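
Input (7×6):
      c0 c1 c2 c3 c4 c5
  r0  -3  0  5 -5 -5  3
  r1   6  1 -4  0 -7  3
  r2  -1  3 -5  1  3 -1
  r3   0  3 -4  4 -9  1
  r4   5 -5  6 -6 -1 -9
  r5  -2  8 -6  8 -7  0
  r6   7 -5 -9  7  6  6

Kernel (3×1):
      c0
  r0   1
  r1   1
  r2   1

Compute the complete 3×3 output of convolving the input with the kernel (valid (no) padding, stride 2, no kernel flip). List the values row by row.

2 -4 -9
4 -3 -7
10 -9 -2

Output[0,0]: The receptive field on the input at this output position is [-3 / 6 / -1]. Elementwise product with the kernel and sum: -3·1 + 6·1 + -1·1.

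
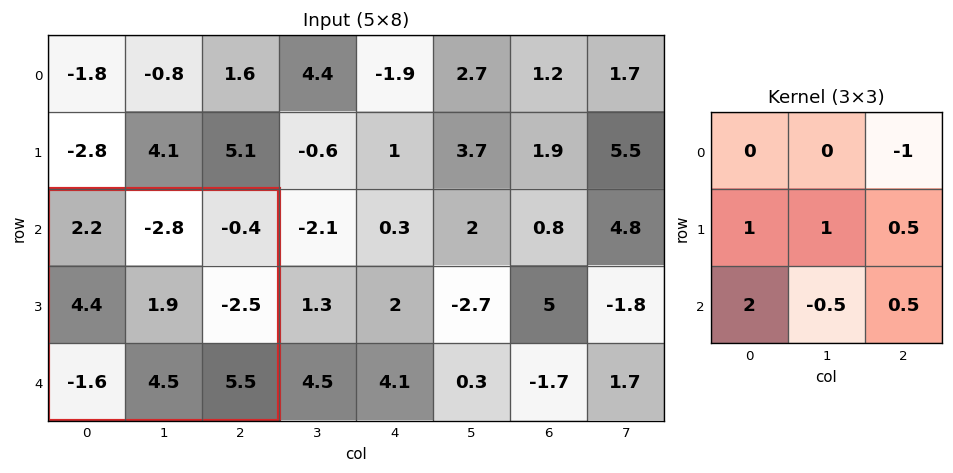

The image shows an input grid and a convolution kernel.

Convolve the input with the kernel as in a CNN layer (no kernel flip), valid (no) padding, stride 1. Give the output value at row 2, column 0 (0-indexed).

The receptive field on the input at this output position is [2.2 -2.8 -0.4 / 4.4 1.9 -2.5 / -1.6 4.5 5.5]. Elementwise product with the kernel and sum: -0.4·-1 + 4.4·1 + 1.9·1 + -2.5·0.5 + -1.6·2 + 4.5·-0.5 + 5.5·0.5.

2.75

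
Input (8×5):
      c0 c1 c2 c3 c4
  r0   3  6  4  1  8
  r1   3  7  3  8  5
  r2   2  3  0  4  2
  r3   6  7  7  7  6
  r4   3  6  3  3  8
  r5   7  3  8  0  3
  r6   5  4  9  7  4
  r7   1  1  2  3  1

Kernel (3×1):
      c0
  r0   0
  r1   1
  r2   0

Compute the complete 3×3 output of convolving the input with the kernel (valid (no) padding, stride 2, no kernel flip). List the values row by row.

Output[0,0]: The receptive field on the input at this output position is [3 / 3 / 2]. Elementwise product with the kernel and sum: 3·1.
Output[0,1]: The receptive field on the input at this output position is [4 / 3 / 0]. Elementwise product with the kernel and sum: 3·1.

3 3 5
6 7 6
7 8 3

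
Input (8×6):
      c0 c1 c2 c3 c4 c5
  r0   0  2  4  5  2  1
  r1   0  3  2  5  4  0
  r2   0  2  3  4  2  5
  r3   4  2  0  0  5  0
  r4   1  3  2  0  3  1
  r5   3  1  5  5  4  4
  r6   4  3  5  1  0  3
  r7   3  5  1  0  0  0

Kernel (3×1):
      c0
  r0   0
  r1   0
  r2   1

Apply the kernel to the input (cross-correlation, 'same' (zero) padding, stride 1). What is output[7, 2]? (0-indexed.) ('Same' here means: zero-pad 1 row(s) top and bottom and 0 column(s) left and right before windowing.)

0

The receptive field on the zero-padded input at this output position is [5 / 1 / 0]. Elementwise product with the kernel and sum: 0·1.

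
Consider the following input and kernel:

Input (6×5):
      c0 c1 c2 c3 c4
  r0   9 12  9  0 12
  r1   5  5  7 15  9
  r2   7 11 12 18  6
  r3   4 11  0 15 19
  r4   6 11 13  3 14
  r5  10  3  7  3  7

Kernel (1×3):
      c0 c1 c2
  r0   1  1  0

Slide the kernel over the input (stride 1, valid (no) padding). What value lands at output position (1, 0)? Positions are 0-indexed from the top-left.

10

The receptive field on the input at this output position is [5 5 7]. Elementwise product with the kernel and sum: 5·1 + 5·1.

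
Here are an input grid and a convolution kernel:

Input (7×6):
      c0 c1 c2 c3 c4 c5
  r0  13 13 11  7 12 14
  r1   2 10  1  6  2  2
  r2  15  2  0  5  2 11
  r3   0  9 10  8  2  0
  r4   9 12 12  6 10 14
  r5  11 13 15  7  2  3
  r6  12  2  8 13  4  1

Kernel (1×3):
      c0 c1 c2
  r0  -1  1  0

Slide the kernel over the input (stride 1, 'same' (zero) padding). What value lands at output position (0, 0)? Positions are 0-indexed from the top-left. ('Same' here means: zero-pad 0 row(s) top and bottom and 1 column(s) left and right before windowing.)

13

The receptive field on the zero-padded input at this output position is [0 13 13]. Elementwise product with the kernel and sum: 0·-1 + 13·1.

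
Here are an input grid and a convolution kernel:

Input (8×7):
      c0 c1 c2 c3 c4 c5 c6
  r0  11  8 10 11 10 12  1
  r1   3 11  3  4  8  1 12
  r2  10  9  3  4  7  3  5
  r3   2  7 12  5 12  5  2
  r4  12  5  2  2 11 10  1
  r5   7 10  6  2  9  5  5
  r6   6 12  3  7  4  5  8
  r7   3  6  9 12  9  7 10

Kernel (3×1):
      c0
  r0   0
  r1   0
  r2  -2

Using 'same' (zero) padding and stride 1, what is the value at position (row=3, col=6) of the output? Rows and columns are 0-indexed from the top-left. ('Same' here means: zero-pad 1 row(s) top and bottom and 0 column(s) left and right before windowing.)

-2

The receptive field on the zero-padded input at this output position is [5 / 2 / 1]. Elementwise product with the kernel and sum: 1·-2.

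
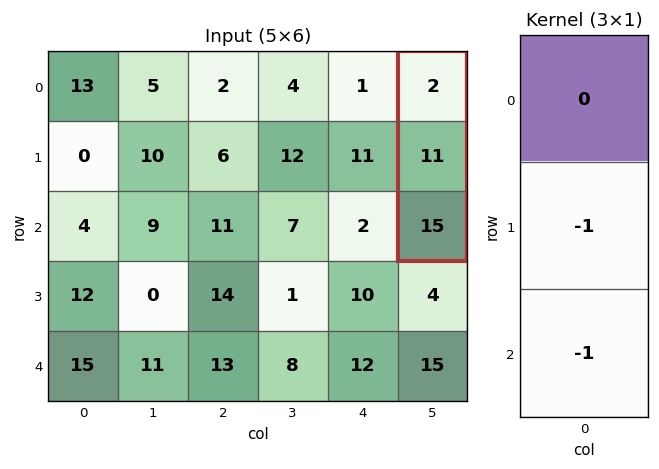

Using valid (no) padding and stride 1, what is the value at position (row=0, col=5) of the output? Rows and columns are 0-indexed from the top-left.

The receptive field on the input at this output position is [2 / 11 / 15]. Elementwise product with the kernel and sum: 11·-1 + 15·-1.

-26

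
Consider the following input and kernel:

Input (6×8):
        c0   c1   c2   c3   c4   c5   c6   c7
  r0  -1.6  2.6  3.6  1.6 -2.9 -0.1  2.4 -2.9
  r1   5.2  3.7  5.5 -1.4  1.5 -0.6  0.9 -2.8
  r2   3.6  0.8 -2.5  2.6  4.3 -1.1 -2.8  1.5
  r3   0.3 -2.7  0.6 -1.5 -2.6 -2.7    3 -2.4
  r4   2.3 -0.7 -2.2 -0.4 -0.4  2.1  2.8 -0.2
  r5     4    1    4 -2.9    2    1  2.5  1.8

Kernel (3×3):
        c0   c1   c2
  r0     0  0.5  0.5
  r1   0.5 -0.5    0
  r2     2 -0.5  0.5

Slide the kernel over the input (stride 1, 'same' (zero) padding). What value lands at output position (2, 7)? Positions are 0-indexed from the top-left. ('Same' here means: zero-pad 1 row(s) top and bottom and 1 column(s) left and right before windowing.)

The receptive field on the zero-padded input at this output position is [0.9 -2.8 0 / -2.8 1.5 0 / 3 -2.4 0]. Elementwise product with the kernel and sum: -2.8·0.5 + 0·0.5 + -2.8·0.5 + 1.5·-0.5 + 3·2 + -2.4·-0.5 + 0·0.5.

3.65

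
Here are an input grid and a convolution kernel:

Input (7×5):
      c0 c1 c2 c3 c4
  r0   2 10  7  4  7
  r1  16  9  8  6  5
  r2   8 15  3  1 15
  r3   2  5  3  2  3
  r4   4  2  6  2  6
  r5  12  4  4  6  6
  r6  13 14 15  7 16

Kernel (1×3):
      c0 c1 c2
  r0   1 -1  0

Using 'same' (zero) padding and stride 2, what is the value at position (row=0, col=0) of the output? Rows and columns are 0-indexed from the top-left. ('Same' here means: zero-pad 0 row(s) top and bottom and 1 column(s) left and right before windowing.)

The receptive field on the zero-padded input at this output position is [0 2 10]. Elementwise product with the kernel and sum: 0·1 + 2·-1.

-2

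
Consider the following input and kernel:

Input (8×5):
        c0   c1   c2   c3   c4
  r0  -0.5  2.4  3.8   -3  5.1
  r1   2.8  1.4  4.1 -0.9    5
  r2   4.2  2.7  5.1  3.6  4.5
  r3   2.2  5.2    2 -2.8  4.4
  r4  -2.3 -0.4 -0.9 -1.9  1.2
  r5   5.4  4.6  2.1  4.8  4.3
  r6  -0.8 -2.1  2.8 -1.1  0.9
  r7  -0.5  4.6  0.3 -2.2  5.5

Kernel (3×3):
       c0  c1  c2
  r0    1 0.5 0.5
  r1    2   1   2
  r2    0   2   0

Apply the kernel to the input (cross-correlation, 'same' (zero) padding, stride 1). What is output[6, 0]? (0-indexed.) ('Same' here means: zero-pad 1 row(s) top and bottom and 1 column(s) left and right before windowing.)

-1

The receptive field on the zero-padded input at this output position is [0 5.4 4.6 / 0 -0.8 -2.1 / 0 -0.5 4.6]. Elementwise product with the kernel and sum: 0·1 + 5.4·0.5 + 4.6·0.5 + 0·2 + -0.8·1 + -2.1·2 + -0.5·2.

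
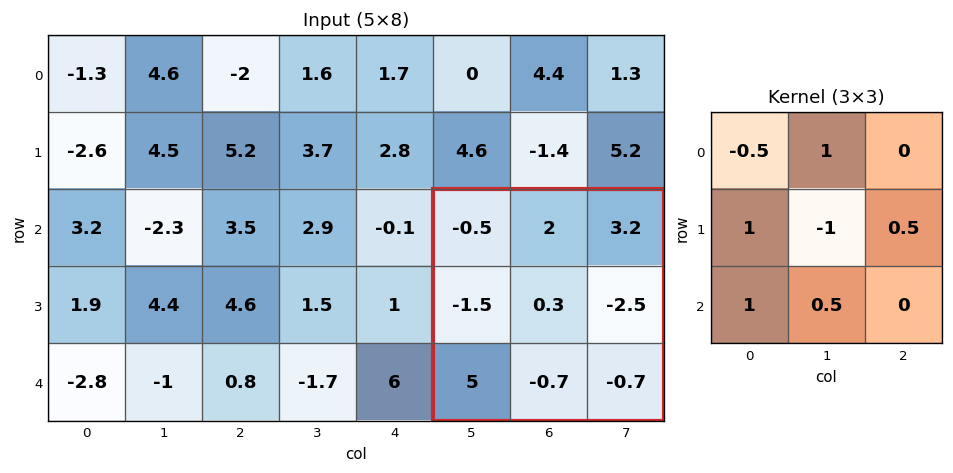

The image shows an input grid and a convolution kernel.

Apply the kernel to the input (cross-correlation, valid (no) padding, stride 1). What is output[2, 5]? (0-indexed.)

3.85

The receptive field on the input at this output position is [-0.5 2 3.2 / -1.5 0.3 -2.5 / 5 -0.7 -0.7]. Elementwise product with the kernel and sum: -0.5·-0.5 + 2·1 + -1.5·1 + 0.3·-1 + -2.5·0.5 + 5·1 + -0.7·0.5.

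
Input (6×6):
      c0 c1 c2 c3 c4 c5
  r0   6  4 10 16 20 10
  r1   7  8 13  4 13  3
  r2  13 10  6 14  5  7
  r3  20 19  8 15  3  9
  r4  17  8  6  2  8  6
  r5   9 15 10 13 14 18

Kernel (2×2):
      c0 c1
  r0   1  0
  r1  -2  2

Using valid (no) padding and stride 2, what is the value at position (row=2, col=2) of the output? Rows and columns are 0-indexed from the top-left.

The receptive field on the input at this output position is [8 6 / 14 18]. Elementwise product with the kernel and sum: 8·1 + 14·-2 + 18·2.

16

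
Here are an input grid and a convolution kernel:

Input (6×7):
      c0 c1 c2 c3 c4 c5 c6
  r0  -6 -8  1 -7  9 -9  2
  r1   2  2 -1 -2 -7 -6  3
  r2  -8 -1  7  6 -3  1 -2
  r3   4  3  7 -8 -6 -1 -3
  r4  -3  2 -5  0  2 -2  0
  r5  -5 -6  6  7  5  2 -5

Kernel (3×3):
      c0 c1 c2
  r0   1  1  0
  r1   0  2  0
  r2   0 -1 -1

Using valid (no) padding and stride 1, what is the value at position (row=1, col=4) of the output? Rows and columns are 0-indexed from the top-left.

-7

The receptive field on the input at this output position is [-7 -6 3 / -3 1 -2 / -6 -1 -3]. Elementwise product with the kernel and sum: -7·1 + -6·1 + 1·2 + -1·-1 + -3·-1.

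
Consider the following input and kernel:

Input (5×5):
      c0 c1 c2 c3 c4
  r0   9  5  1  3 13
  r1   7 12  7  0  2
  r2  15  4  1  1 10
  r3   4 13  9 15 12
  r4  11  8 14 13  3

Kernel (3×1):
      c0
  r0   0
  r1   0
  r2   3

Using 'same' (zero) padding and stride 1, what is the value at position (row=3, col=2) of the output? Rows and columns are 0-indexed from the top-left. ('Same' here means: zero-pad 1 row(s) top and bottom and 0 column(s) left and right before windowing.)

The receptive field on the zero-padded input at this output position is [1 / 9 / 14]. Elementwise product with the kernel and sum: 14·3.

42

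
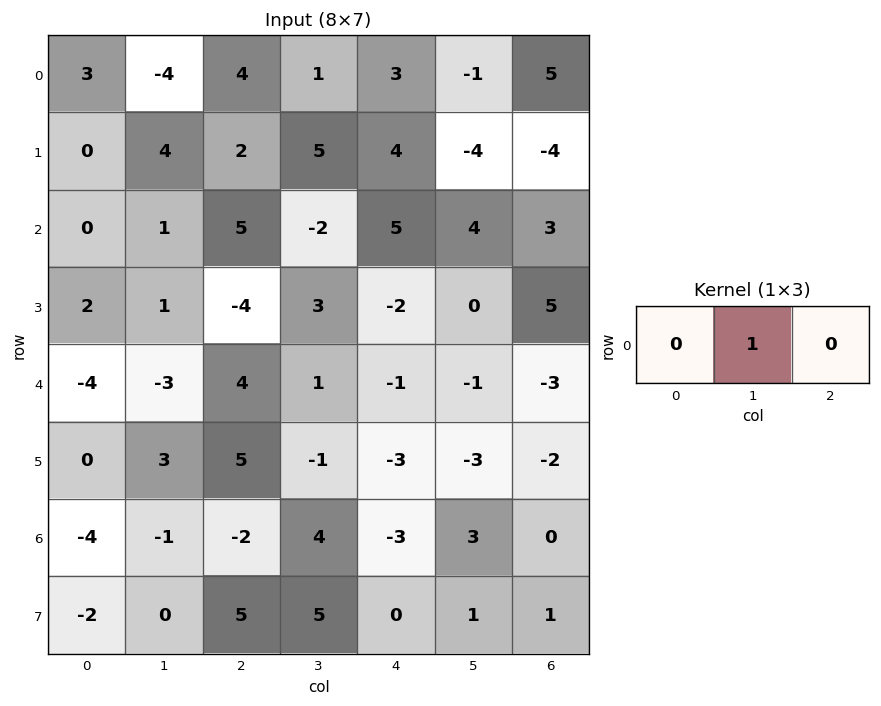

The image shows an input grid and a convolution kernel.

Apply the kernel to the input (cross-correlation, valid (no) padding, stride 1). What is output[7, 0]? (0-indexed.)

0

The receptive field on the input at this output position is [-2 0 5]. Elementwise product with the kernel and sum: 0·1.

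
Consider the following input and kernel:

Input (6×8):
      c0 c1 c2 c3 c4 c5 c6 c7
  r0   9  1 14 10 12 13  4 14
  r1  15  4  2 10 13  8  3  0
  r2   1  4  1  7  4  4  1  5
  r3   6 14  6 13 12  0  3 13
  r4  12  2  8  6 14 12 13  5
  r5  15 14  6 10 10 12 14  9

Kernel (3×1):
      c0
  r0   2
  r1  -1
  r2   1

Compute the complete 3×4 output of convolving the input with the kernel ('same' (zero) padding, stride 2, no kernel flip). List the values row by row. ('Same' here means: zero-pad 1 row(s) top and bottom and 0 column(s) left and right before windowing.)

Output[0,0]: The receptive field on the zero-padded input at this output position is [0 / 9 / 15]. Elementwise product with the kernel and sum: 0·2 + 9·-1 + 15·1.
Output[0,1]: The receptive field on the zero-padded input at this output position is [0 / 14 / 2]. Elementwise product with the kernel and sum: 0·2 + 14·-1 + 2·1.

6 -12 1 -1
35 9 34 8
15 10 20 7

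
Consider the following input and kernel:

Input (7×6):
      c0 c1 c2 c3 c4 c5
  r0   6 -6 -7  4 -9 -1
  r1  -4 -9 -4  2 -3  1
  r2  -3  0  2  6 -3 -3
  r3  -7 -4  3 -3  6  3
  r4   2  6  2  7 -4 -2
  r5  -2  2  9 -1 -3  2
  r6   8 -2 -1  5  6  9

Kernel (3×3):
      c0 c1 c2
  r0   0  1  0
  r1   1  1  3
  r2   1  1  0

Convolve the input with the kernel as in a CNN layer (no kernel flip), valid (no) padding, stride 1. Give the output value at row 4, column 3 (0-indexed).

9

The receptive field on the input at this output position is [7 -4 -2 / -1 -3 2 / 5 6 9]. Elementwise product with the kernel and sum: -4·1 + -1·1 + -3·1 + 2·3 + 5·1 + 6·1.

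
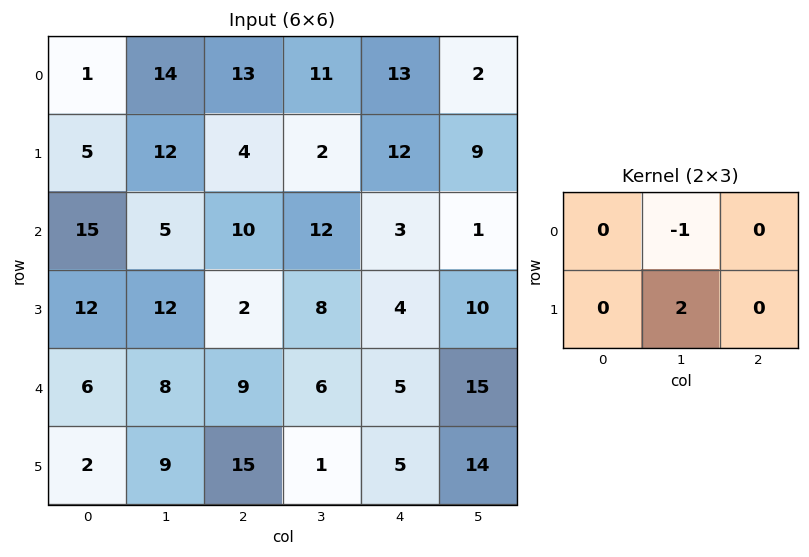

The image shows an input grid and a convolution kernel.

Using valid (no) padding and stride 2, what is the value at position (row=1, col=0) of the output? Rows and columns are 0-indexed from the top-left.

The receptive field on the input at this output position is [15 5 10 / 12 12 2]. Elementwise product with the kernel and sum: 5·-1 + 12·2.

19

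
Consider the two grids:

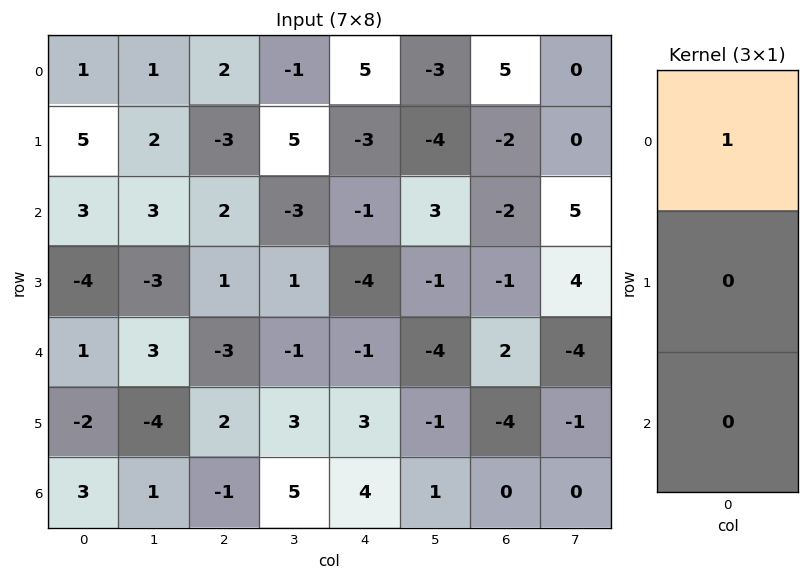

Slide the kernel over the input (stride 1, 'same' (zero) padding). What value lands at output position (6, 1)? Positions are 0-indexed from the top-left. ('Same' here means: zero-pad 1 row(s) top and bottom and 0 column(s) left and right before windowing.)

-4

The receptive field on the zero-padded input at this output position is [-4 / 1 / 0]. Elementwise product with the kernel and sum: -4·1.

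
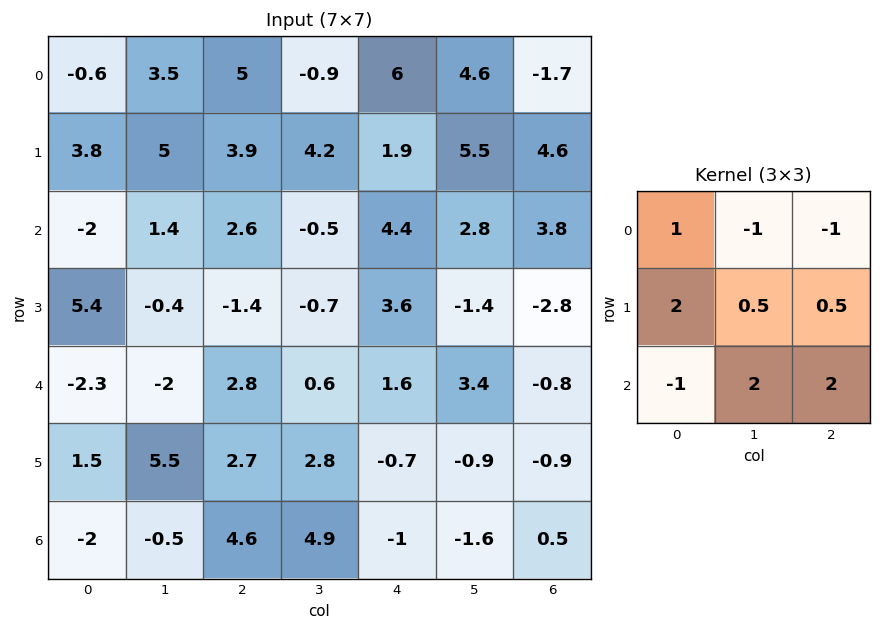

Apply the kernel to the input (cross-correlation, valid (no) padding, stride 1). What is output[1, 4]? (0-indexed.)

-8.1

The receptive field on the input at this output position is [1.9 5.5 4.6 / 4.4 2.8 3.8 / 3.6 -1.4 -2.8]. Elementwise product with the kernel and sum: 1.9·1 + 5.5·-1 + 4.6·-1 + 4.4·2 + 2.8·0.5 + 3.8·0.5 + 3.6·-1 + -1.4·2 + -2.8·2.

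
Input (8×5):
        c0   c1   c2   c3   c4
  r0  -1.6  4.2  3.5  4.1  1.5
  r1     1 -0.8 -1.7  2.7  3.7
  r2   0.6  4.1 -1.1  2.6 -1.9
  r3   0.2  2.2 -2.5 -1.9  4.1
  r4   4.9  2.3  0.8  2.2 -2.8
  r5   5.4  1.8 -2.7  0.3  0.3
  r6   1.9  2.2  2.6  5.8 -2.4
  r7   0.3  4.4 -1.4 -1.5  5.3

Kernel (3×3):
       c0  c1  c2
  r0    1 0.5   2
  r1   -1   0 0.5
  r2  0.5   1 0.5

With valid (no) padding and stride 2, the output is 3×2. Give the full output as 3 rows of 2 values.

Output[0,0]: The receptive field on the input at this output position is [-1.6 4.2 3.5 / 1 -0.8 -1.7 / 0.6 4.1 -1.1]. Elementwise product with the kernel and sum: -1.6·1 + 4.2·0.5 + 3.5·2 + 1·-1 + -1.7·0.5 + 0.6·0.5 + 4.1·1 + -1.1·0.5.

9.5 13.2
4.15 2.15
5.35 5.05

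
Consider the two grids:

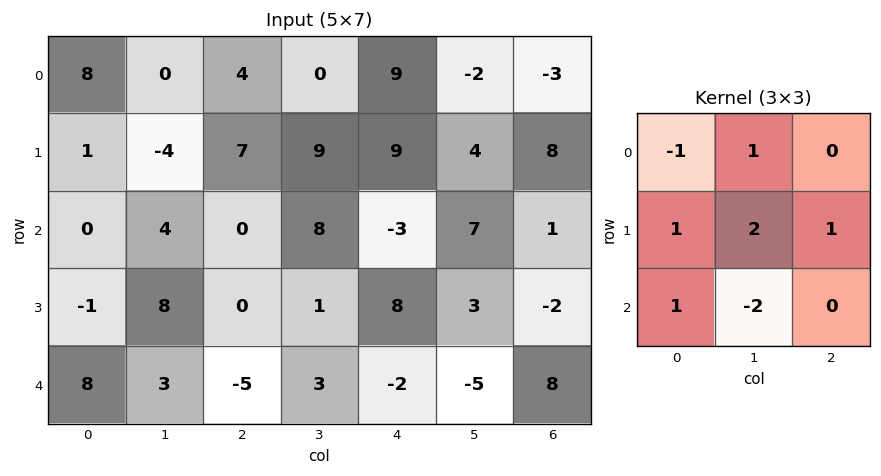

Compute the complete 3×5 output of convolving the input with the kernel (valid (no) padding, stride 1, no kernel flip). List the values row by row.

Output[0,0]: The receptive field on the input at this output position is [8 0 4 / 1 -4 7 / 0 4 0]. Elementwise product with the kernel and sum: 8·-1 + 0·1 + 1·1 + -4·2 + 7·1 + 0·1 + 4·-2.
Output[0,1]: The receptive field on the input at this output position is [0 4 0 / -4 7 9 / 4 0 8]. Elementwise product with the kernel and sum: 0·-1 + 4·1 + -4·1 + 7·2 + 9·1 + 4·1 + 0·-2.

-16 27 14 54 -3
-14 31 13 -6 9
21 18 7 16 30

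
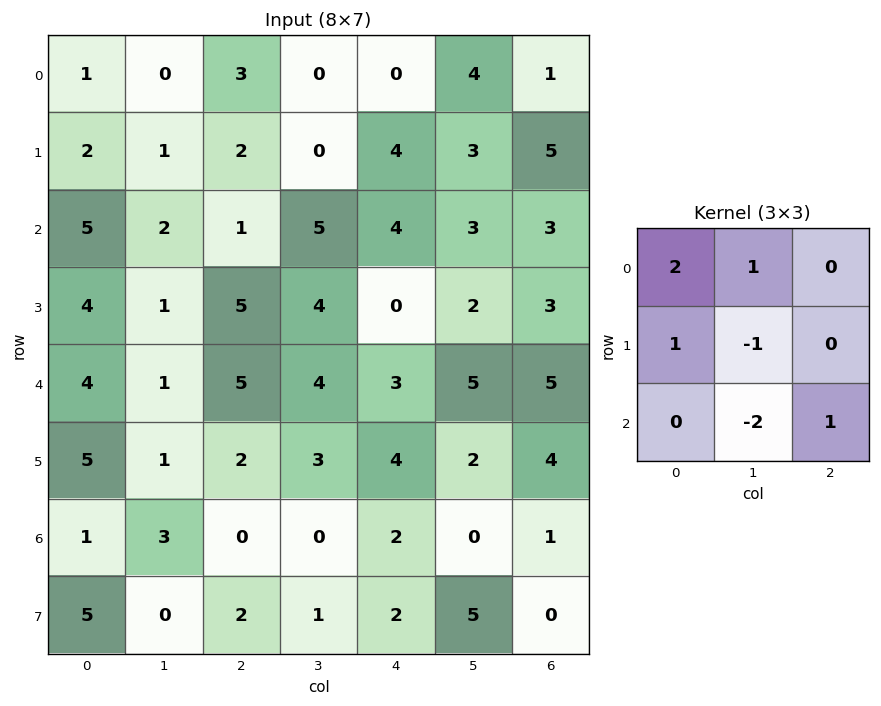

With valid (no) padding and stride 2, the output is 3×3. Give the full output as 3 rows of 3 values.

Output[0,0]: The receptive field on the input at this output position is [1 0 3 / 2 1 2 / 5 2 1]. Elementwise product with the kernel and sum: 1·2 + 0·1 + 2·1 + 1·-1 + 2·-2 + 1·1.
Output[0,1]: The receptive field on the input at this output position is [3 0 0 / 2 0 4 / 1 5 4]. Elementwise product with the kernel and sum: 3·2 + 0·1 + 2·1 + 0·-1 + 5·-2 + 4·1.

0 2 2
18 3 4
7 15 14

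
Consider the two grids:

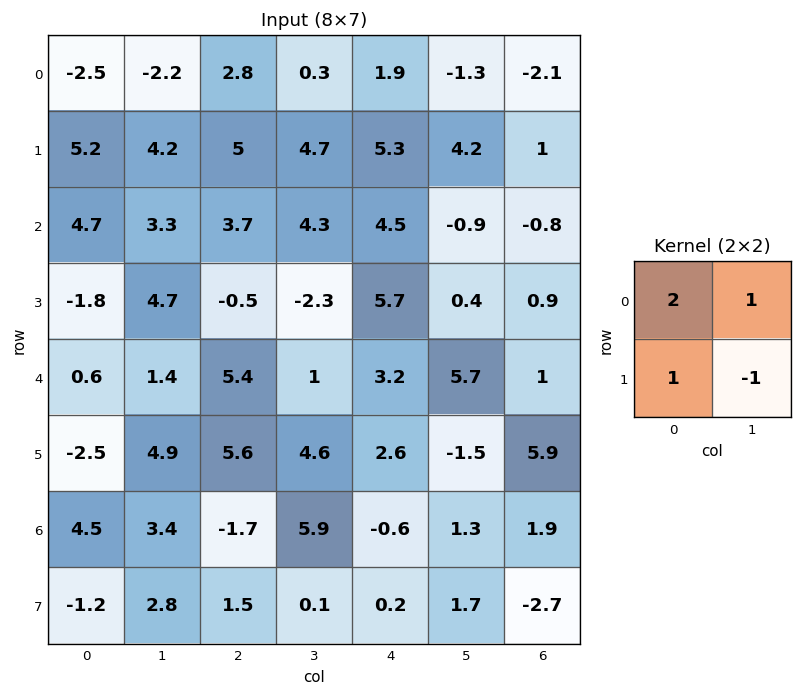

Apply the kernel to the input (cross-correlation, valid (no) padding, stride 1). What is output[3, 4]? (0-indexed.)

The receptive field on the input at this output position is [5.7 0.4 / 3.2 5.7]. Elementwise product with the kernel and sum: 5.7·2 + 0.4·1 + 3.2·1 + 5.7·-1.

9.3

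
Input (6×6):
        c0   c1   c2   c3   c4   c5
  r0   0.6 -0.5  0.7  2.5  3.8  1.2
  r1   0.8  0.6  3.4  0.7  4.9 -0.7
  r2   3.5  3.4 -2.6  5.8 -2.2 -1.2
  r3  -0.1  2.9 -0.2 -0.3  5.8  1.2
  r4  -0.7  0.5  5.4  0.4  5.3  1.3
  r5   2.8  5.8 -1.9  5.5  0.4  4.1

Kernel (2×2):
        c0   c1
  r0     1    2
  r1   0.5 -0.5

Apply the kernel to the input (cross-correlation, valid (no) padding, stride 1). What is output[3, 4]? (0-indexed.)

The receptive field on the input at this output position is [5.8 1.2 / 5.3 1.3]. Elementwise product with the kernel and sum: 5.8·1 + 1.2·2 + 5.3·0.5 + 1.3·-0.5.

10.2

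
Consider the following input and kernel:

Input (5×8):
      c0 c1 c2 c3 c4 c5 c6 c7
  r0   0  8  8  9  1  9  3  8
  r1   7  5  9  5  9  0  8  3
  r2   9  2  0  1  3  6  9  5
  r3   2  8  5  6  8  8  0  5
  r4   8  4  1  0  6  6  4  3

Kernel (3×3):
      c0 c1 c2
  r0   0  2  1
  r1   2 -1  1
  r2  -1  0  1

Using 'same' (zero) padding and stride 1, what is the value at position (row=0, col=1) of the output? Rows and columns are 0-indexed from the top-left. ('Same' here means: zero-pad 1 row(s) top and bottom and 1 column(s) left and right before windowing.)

The receptive field on the zero-padded input at this output position is [0 0 0 / 0 8 8 / 7 5 9]. Elementwise product with the kernel and sum: 0·2 + 0·1 + 0·2 + 8·-1 + 8·1 + 7·-1 + 9·1.

2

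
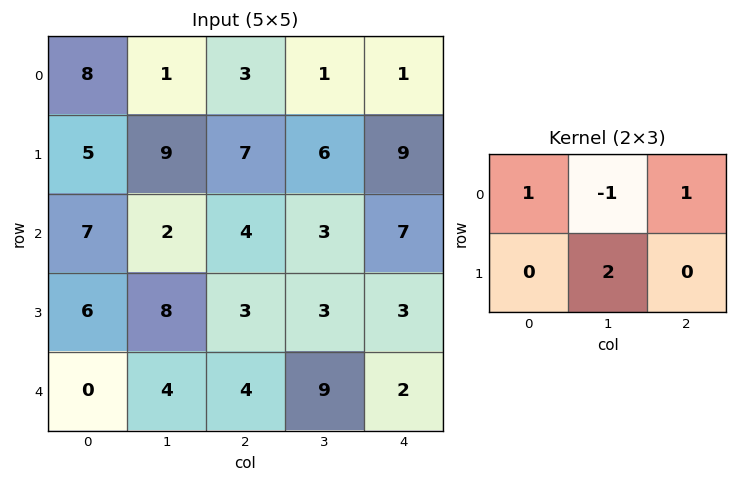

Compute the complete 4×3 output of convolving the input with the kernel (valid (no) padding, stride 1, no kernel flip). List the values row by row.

28 13 15
7 16 16
25 7 14
9 16 21

Output[0,0]: The receptive field on the input at this output position is [8 1 3 / 5 9 7]. Elementwise product with the kernel and sum: 8·1 + 1·-1 + 3·1 + 9·2.
Output[0,1]: The receptive field on the input at this output position is [1 3 1 / 9 7 6]. Elementwise product with the kernel and sum: 1·1 + 3·-1 + 1·1 + 7·2.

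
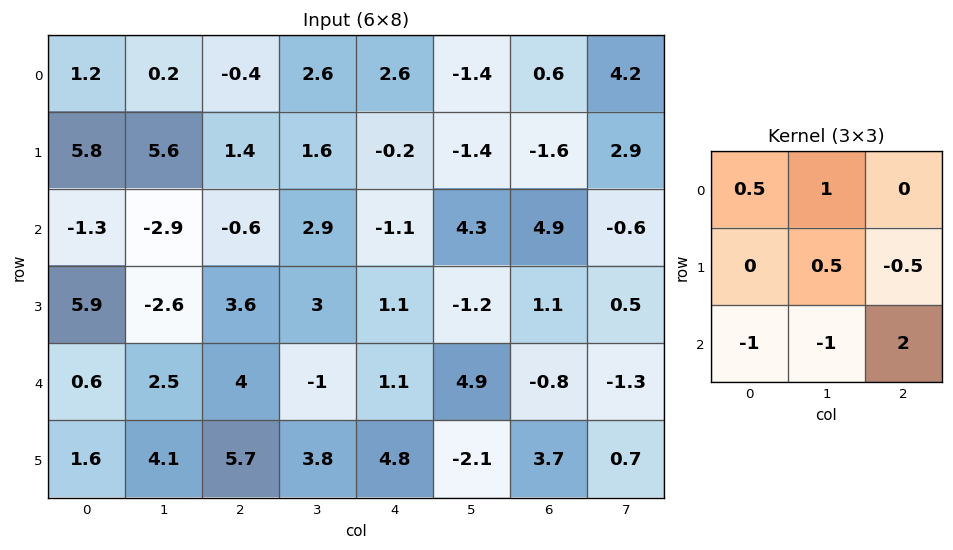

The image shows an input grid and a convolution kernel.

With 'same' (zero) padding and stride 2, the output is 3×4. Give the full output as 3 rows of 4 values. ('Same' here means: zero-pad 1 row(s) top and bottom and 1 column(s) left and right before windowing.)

Output[0,0]: The receptive field on the zero-padded input at this output position is [0 0 0 / 0 1.2 0.2 / 0 5.8 5.6]. Elementwise product with the kernel and sum: 0·0.5 + 0·1 + 1.2·0.5 + 0.2·-0.5 + 0·-1 + 5.8·-1 + 5.6·2.
Output[0,1]: The receptive field on the zero-padded input at this output position is [0 0 0 / 0.2 -0.4 2.6 / 5.6 1.4 1.6]. Elementwise product with the kernel and sum: 0·0.5 + 0·1 + -0.4·0.5 + 2.6·-0.5 + 5.6·-1 + 1.4·-1 + 1.6·2.

5.9 -5.3 -2.2 7
-4.5 7.45 -8.6 1.55
11.55 2.6 -12.1 0.55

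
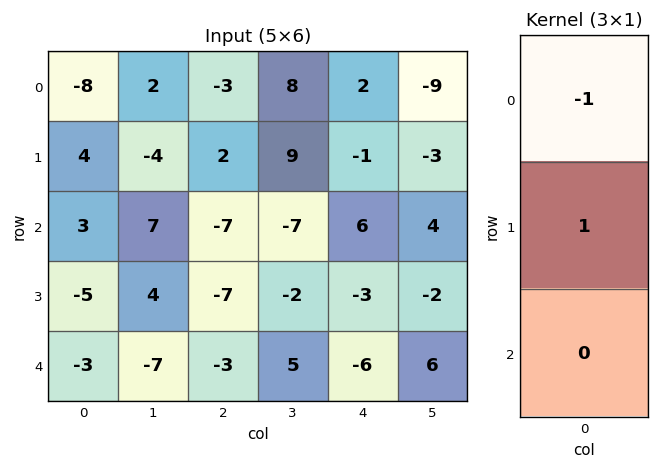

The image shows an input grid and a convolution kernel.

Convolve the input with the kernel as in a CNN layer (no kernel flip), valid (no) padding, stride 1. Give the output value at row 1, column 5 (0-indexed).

The receptive field on the input at this output position is [-3 / 4 / -2]. Elementwise product with the kernel and sum: -3·-1 + 4·1.

7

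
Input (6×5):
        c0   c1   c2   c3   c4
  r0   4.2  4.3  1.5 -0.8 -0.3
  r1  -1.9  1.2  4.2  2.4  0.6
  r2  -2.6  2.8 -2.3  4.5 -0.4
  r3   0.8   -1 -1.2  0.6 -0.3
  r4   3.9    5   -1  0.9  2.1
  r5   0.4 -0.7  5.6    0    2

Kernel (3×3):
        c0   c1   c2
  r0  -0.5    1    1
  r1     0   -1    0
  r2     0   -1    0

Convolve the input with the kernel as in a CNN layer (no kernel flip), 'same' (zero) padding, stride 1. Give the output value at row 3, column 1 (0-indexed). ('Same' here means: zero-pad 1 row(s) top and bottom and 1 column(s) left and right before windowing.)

-2.2

The receptive field on the zero-padded input at this output position is [-2.6 2.8 -2.3 / 0.8 -1 -1.2 / 3.9 5 -1]. Elementwise product with the kernel and sum: -2.6·-0.5 + 2.8·1 + -2.3·1 + -1·-1 + 5·-1.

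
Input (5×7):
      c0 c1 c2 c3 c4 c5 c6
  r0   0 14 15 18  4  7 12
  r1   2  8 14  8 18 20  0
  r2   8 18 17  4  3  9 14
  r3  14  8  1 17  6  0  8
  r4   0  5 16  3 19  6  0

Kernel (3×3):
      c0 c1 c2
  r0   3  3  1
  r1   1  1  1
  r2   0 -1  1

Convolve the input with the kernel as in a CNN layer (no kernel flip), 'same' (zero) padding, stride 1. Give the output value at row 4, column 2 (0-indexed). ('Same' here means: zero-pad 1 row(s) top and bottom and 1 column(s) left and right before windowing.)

The receptive field on the zero-padded input at this output position is [8 1 17 / 5 16 3 / 0 0 0]. Elementwise product with the kernel and sum: 8·3 + 1·3 + 17·1 + 5·1 + 16·1 + 3·1 + 0·-1 + 0·1.

68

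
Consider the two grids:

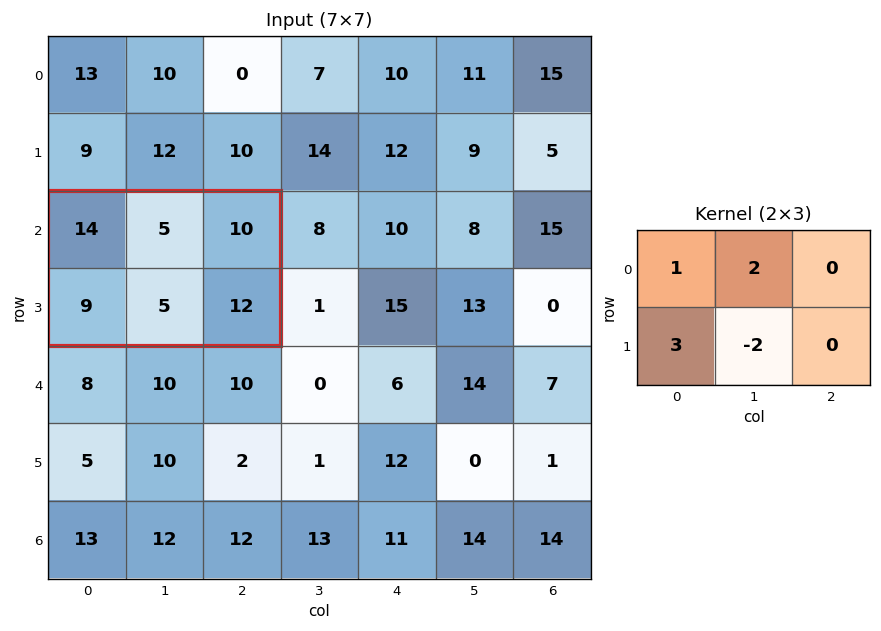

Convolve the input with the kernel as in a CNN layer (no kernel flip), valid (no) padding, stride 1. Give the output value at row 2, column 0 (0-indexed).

The receptive field on the input at this output position is [14 5 10 / 9 5 12]. Elementwise product with the kernel and sum: 14·1 + 5·2 + 9·3 + 5·-2.

41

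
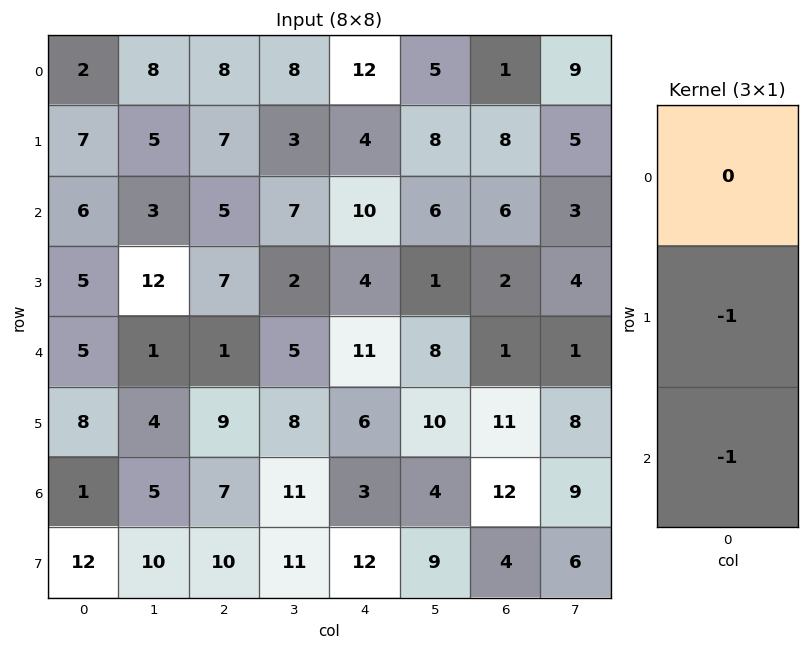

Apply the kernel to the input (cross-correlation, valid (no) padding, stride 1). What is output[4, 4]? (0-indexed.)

The receptive field on the input at this output position is [11 / 6 / 3]. Elementwise product with the kernel and sum: 6·-1 + 3·-1.

-9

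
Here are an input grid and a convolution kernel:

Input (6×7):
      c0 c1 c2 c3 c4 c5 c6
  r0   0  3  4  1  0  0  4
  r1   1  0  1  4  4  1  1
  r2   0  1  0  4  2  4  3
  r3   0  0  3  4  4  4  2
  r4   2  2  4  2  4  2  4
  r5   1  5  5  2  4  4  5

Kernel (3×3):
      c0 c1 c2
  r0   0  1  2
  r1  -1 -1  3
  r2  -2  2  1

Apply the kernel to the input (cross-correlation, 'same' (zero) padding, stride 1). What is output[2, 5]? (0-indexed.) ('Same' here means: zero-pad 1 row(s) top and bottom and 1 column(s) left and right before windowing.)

8

The receptive field on the zero-padded input at this output position is [4 1 1 / 2 4 3 / 4 4 2]. Elementwise product with the kernel and sum: 1·1 + 1·2 + 2·-1 + 4·-1 + 3·3 + 4·-2 + 4·2 + 2·1.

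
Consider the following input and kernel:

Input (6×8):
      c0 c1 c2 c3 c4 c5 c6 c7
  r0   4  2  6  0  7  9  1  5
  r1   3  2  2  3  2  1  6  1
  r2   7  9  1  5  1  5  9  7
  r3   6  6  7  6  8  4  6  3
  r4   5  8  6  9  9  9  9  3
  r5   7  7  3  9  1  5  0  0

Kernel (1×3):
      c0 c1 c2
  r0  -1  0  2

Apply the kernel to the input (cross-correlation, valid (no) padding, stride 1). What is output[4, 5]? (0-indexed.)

The receptive field on the input at this output position is [9 9 3]. Elementwise product with the kernel and sum: 9·-1 + 3·2.

-3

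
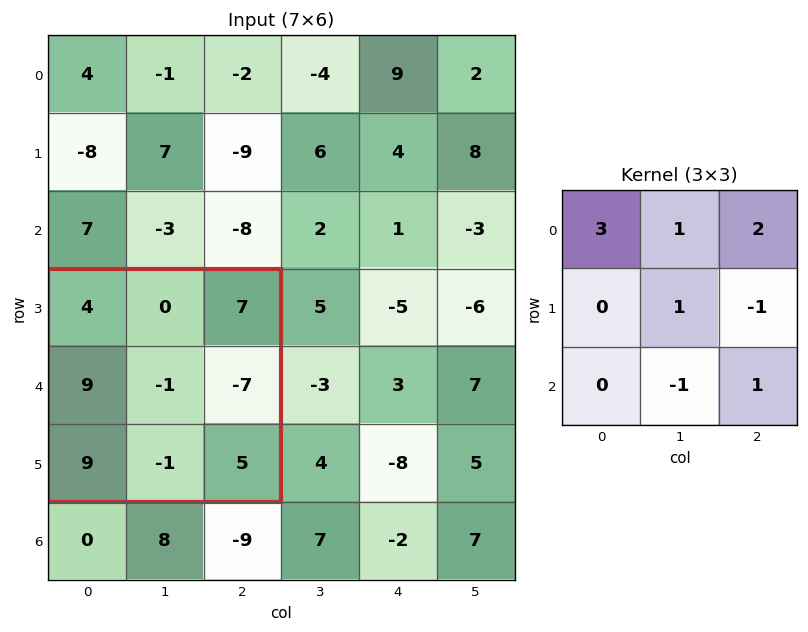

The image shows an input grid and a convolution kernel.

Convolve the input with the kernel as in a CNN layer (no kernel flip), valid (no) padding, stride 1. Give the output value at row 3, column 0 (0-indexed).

The receptive field on the input at this output position is [4 0 7 / 9 -1 -7 / 9 -1 5]. Elementwise product with the kernel and sum: 4·3 + 0·1 + 7·2 + -1·1 + -7·-1 + -1·-1 + 5·1.

38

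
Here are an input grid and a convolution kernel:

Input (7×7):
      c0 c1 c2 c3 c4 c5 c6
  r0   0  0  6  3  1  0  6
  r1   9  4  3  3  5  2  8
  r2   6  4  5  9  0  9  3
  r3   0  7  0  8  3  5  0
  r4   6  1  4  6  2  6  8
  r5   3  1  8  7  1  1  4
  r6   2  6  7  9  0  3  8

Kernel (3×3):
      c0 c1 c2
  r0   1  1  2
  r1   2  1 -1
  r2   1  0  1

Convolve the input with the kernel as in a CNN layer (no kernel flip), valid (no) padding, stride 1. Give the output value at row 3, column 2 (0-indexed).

35

The receptive field on the input at this output position is [0 8 3 / 4 6 2 / 8 7 1]. Elementwise product with the kernel and sum: 0·1 + 8·1 + 3·2 + 4·2 + 6·1 + 2·-1 + 8·1 + 1·1.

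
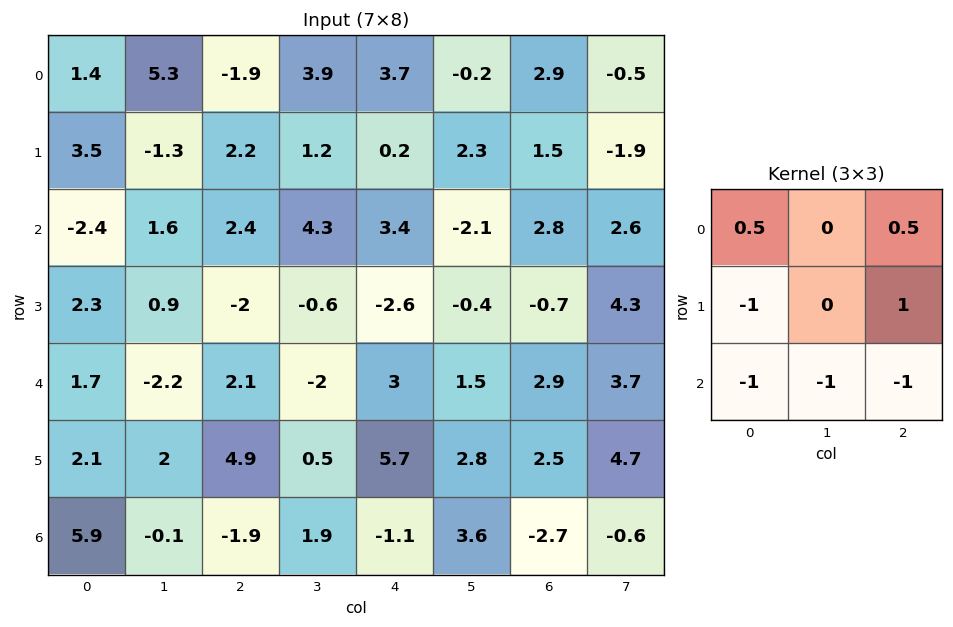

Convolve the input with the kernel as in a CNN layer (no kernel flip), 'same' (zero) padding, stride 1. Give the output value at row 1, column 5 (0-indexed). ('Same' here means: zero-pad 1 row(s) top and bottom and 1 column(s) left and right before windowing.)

0.5

The receptive field on the zero-padded input at this output position is [3.7 -0.2 2.9 / 0.2 2.3 1.5 / 3.4 -2.1 2.8]. Elementwise product with the kernel and sum: 3.7·0.5 + 2.9·0.5 + 0.2·-1 + 1.5·1 + 3.4·-1 + -2.1·-1 + 2.8·-1.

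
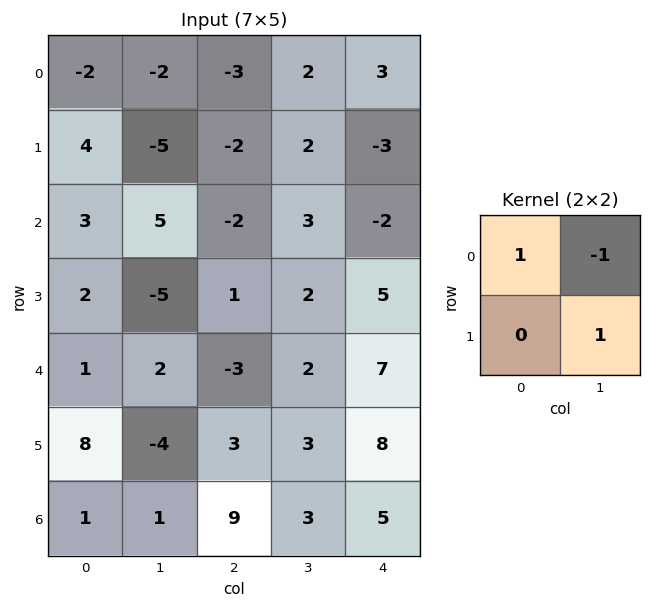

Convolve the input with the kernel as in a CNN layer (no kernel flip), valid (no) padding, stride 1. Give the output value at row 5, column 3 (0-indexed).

0

The receptive field on the input at this output position is [3 8 / 3 5]. Elementwise product with the kernel and sum: 3·1 + 8·-1 + 5·1.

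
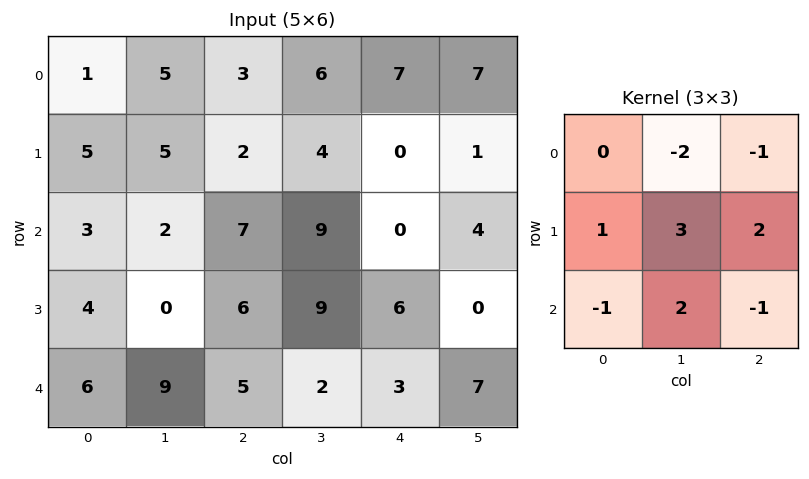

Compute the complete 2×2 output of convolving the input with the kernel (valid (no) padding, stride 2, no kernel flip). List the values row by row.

5 6
12 23

Output[0,0]: The receptive field on the input at this output position is [1 5 3 / 5 5 2 / 3 2 7]. Elementwise product with the kernel and sum: 5·-2 + 3·-1 + 5·1 + 5·3 + 2·2 + 3·-1 + 2·2 + 7·-1.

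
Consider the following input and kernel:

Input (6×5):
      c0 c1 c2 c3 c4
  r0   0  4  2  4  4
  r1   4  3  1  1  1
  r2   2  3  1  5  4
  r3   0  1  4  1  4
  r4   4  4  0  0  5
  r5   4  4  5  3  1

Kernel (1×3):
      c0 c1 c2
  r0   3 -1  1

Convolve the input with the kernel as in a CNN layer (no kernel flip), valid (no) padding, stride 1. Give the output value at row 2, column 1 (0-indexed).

13

The receptive field on the input at this output position is [3 1 5]. Elementwise product with the kernel and sum: 3·3 + 1·-1 + 5·1.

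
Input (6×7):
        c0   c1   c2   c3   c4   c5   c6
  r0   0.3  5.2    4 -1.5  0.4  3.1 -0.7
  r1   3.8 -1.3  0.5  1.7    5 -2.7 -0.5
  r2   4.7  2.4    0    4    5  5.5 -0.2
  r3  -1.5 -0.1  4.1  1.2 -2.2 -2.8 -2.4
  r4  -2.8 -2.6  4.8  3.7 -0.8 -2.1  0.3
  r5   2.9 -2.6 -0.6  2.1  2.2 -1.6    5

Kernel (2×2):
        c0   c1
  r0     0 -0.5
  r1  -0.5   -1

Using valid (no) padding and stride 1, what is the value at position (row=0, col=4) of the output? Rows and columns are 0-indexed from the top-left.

-1.35

The receptive field on the input at this output position is [0.4 3.1 / 5 -2.7]. Elementwise product with the kernel and sum: 3.1·-0.5 + 5·-0.5 + -2.7·-1.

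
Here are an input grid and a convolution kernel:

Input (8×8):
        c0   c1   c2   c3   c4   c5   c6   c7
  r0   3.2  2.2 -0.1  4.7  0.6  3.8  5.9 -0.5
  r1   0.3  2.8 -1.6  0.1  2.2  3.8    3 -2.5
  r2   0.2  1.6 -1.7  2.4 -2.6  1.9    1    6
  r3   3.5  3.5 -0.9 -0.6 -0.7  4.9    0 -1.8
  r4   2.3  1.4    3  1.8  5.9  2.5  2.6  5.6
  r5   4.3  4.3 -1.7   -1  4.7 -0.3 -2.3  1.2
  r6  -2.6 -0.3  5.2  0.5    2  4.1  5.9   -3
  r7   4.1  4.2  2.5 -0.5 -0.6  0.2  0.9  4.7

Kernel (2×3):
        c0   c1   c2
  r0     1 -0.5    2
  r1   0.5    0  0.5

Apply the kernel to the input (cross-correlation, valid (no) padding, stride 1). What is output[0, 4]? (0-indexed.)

The receptive field on the input at this output position is [0.6 3.8 5.9 / 2.2 3.8 3]. Elementwise product with the kernel and sum: 0.6·1 + 3.8·-0.5 + 5.9·2 + 2.2·0.5 + 3·0.5.

13.1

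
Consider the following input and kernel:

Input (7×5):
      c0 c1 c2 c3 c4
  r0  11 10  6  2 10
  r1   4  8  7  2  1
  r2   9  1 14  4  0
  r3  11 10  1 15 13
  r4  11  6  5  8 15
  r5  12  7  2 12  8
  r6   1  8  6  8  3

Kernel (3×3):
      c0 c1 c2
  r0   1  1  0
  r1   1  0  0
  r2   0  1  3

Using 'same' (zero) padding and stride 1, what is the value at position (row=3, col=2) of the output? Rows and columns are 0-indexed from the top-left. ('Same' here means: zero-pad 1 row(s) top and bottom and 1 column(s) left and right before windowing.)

The receptive field on the zero-padded input at this output position is [1 14 4 / 10 1 15 / 6 5 8]. Elementwise product with the kernel and sum: 1·1 + 14·1 + 10·1 + 5·1 + 8·3.

54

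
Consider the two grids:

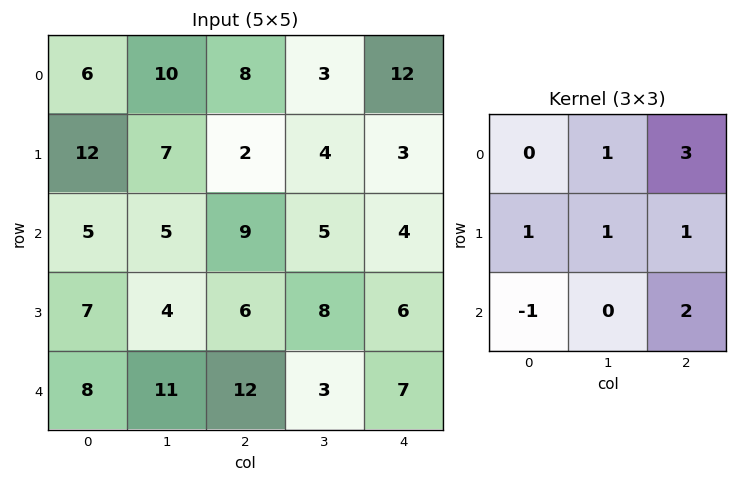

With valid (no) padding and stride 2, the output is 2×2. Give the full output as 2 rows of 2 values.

Output[0,0]: The receptive field on the input at this output position is [6 10 8 / 12 7 2 / 5 5 9]. Elementwise product with the kernel and sum: 10·1 + 8·3 + 12·1 + 7·1 + 2·1 + 5·-1 + 9·2.
Output[0,1]: The receptive field on the input at this output position is [8 3 12 / 2 4 3 / 9 5 4]. Elementwise product with the kernel and sum: 3·1 + 12·3 + 2·1 + 4·1 + 3·1 + 9·-1 + 4·2.

68 47
65 39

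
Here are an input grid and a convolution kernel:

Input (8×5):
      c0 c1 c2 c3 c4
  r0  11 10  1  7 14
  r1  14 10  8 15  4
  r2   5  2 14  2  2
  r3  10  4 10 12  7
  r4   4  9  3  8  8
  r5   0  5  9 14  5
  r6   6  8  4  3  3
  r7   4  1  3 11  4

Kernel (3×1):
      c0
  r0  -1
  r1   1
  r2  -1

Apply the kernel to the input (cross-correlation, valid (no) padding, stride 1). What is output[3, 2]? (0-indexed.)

-16

The receptive field on the input at this output position is [10 / 3 / 9]. Elementwise product with the kernel and sum: 10·-1 + 3·1 + 9·-1.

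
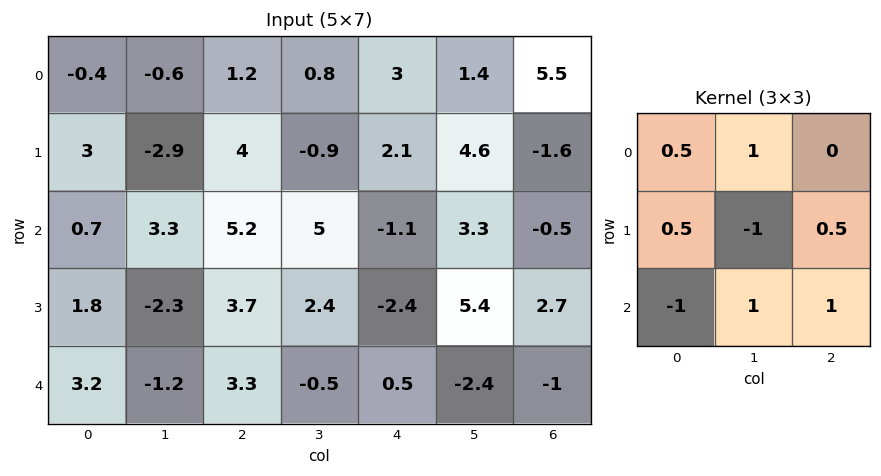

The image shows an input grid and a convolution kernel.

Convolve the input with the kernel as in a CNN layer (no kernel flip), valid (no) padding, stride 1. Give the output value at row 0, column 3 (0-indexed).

The receptive field on the input at this output position is [0.8 3 1.4 / -0.9 2.1 4.6 / 5 -1.1 3.3]. Elementwise product with the kernel and sum: 0.8·0.5 + 3·1 + -0.9·0.5 + 2.1·-1 + 4.6·0.5 + 5·-1 + -1.1·1 + 3.3·1.

0.35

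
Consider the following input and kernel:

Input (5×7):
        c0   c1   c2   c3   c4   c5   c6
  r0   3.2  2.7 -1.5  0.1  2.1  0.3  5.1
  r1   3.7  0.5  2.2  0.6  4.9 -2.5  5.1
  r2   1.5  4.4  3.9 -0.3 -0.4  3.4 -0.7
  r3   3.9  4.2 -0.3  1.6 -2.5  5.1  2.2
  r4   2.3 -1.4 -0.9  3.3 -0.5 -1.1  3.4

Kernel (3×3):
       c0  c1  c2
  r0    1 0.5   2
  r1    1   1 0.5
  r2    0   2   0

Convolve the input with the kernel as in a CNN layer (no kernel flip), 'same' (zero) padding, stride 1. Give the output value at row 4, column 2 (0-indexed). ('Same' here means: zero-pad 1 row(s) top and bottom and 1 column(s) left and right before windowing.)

The receptive field on the zero-padded input at this output position is [4.2 -0.3 1.6 / -1.4 -0.9 3.3 / 0 0 0]. Elementwise product with the kernel and sum: 4.2·1 + -0.3·0.5 + 1.6·2 + -1.4·1 + -0.9·1 + 3.3·0.5 + 0·2.

6.6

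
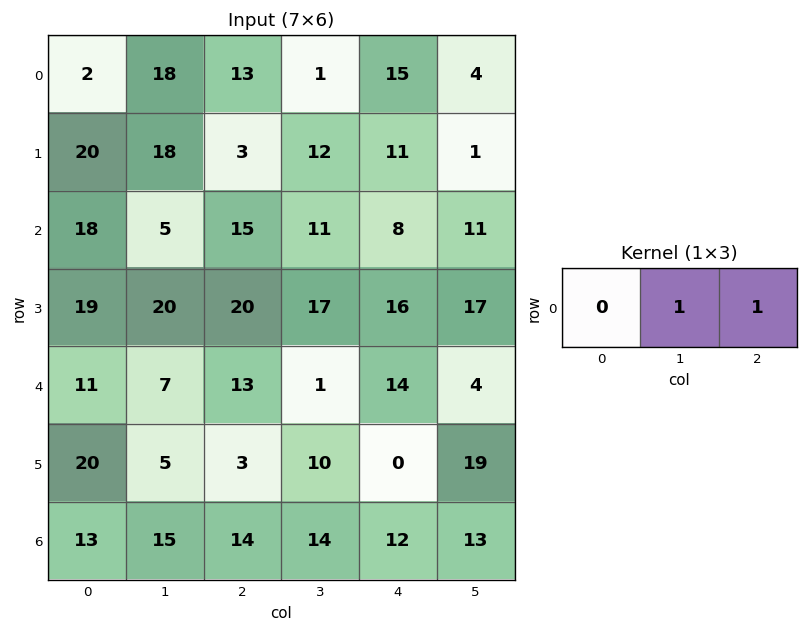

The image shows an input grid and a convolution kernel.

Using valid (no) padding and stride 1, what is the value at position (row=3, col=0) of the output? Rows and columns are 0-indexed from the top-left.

The receptive field on the input at this output position is [19 20 20]. Elementwise product with the kernel and sum: 20·1 + 20·1.

40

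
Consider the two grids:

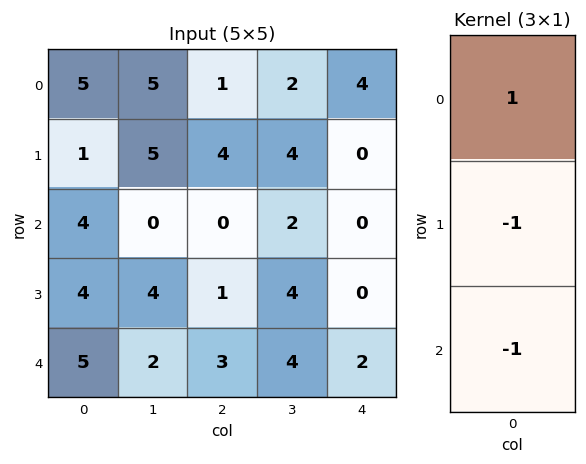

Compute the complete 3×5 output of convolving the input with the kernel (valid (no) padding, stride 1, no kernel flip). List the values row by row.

Output[0,0]: The receptive field on the input at this output position is [5 / 1 / 4]. Elementwise product with the kernel and sum: 5·1 + 1·-1 + 4·-1.

0 0 -3 -4 4
-7 1 3 -2 0
-5 -6 -4 -6 -2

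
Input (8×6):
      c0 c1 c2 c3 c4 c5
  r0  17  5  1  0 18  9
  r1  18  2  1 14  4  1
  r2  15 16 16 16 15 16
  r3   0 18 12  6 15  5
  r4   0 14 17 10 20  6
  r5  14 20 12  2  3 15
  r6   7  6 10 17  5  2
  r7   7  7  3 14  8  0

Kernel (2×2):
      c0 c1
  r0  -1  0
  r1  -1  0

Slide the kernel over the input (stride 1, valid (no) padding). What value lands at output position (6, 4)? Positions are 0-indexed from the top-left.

-13

The receptive field on the input at this output position is [5 2 / 8 0]. Elementwise product with the kernel and sum: 5·-1 + 8·-1.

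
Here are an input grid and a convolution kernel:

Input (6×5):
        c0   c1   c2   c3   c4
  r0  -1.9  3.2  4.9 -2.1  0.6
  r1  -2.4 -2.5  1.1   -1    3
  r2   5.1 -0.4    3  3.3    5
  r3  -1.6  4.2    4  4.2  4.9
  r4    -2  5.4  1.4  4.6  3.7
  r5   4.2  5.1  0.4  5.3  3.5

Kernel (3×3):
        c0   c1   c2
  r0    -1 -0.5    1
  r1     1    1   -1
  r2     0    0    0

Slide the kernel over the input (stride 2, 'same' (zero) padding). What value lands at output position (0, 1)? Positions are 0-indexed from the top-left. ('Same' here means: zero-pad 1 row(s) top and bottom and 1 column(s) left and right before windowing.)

The receptive field on the zero-padded input at this output position is [0 0 0 / 3.2 4.9 -2.1 / -2.5 1.1 -1]. Elementwise product with the kernel and sum: 0·-1 + 0·-0.5 + 0·1 + 3.2·1 + 4.9·1 + -2.1·-1.

10.2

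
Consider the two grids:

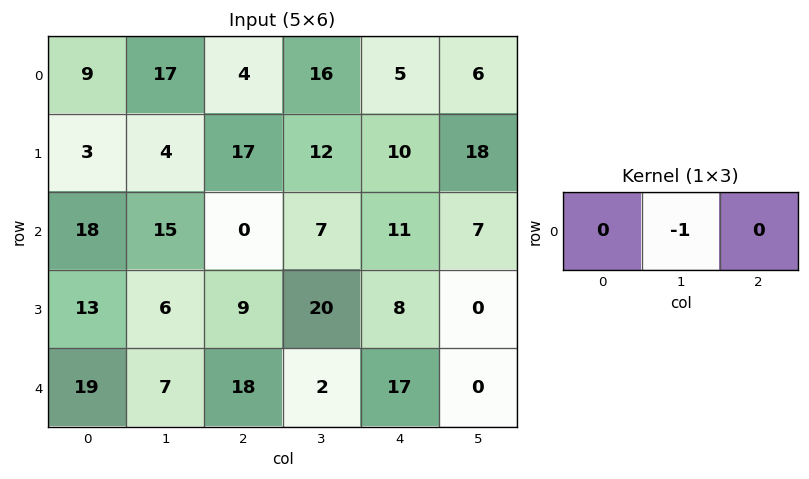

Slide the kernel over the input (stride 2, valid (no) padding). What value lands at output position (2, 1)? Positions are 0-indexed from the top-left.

-2

The receptive field on the input at this output position is [18 2 17]. Elementwise product with the kernel and sum: 2·-1.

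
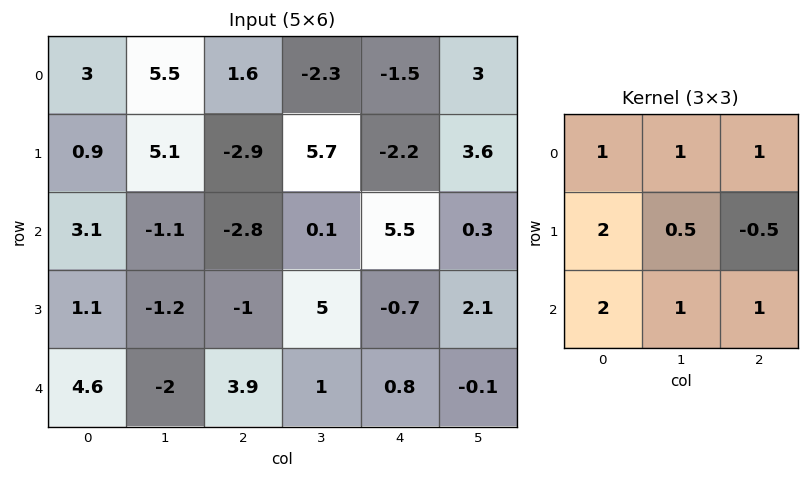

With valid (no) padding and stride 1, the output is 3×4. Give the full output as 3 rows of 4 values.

18.2 5.8 -4.05 13.7
10.15 5.85 -5.4 21.3
12.4 -8.3 13.25 17.2

Output[0,0]: The receptive field on the input at this output position is [3 5.5 1.6 / 0.9 5.1 -2.9 / 3.1 -1.1 -2.8]. Elementwise product with the kernel and sum: 3·1 + 5.5·1 + 1.6·1 + 0.9·2 + 5.1·0.5 + -2.9·-0.5 + 3.1·2 + -1.1·1 + -2.8·1.
Output[0,1]: The receptive field on the input at this output position is [5.5 1.6 -2.3 / 5.1 -2.9 5.7 / -1.1 -2.8 0.1]. Elementwise product with the kernel and sum: 5.5·1 + 1.6·1 + -2.3·1 + 5.1·2 + -2.9·0.5 + 5.7·-0.5 + -1.1·2 + -2.8·1 + 0.1·1.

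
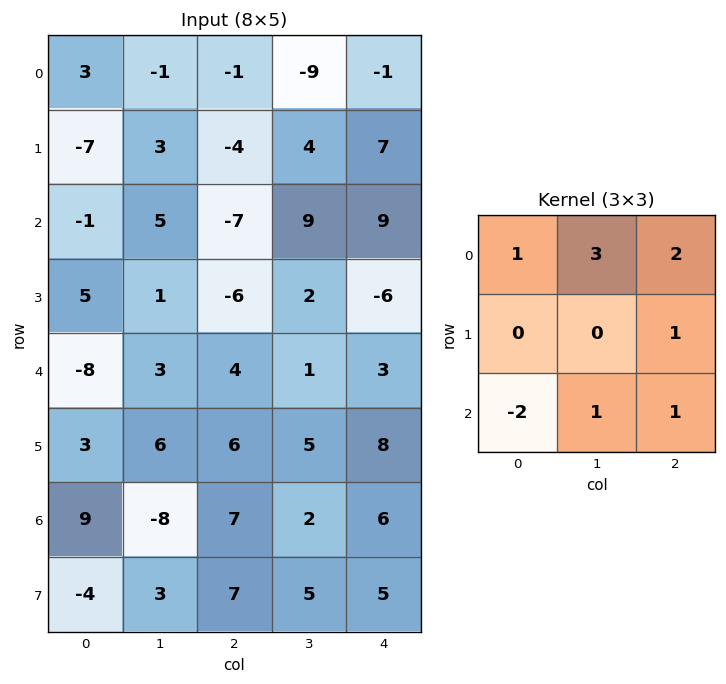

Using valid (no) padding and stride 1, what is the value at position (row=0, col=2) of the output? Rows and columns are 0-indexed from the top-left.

9

The receptive field on the input at this output position is [-1 -9 -1 / -4 4 7 / -7 9 9]. Elementwise product with the kernel and sum: -1·1 + -9·3 + -1·2 + 7·1 + -7·-2 + 9·1 + 9·1.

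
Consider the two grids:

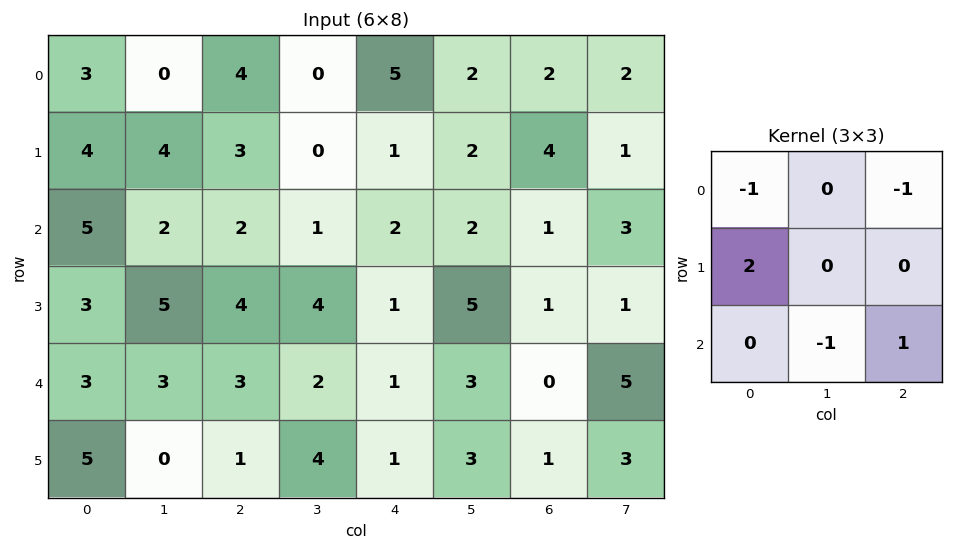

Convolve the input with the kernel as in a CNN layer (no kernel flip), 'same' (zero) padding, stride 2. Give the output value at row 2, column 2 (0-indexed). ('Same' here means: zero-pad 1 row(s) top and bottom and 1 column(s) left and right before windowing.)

The receptive field on the zero-padded input at this output position is [4 1 5 / 2 1 3 / 4 1 3]. Elementwise product with the kernel and sum: 4·-1 + 5·-1 + 2·2 + 1·-1 + 3·1.

-3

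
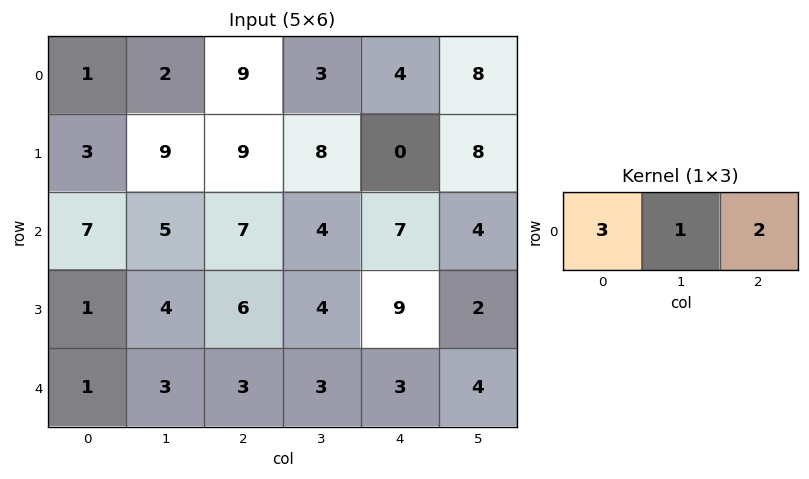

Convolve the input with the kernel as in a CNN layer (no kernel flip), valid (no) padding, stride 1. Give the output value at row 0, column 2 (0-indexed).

38

The receptive field on the input at this output position is [9 3 4]. Elementwise product with the kernel and sum: 9·3 + 3·1 + 4·2.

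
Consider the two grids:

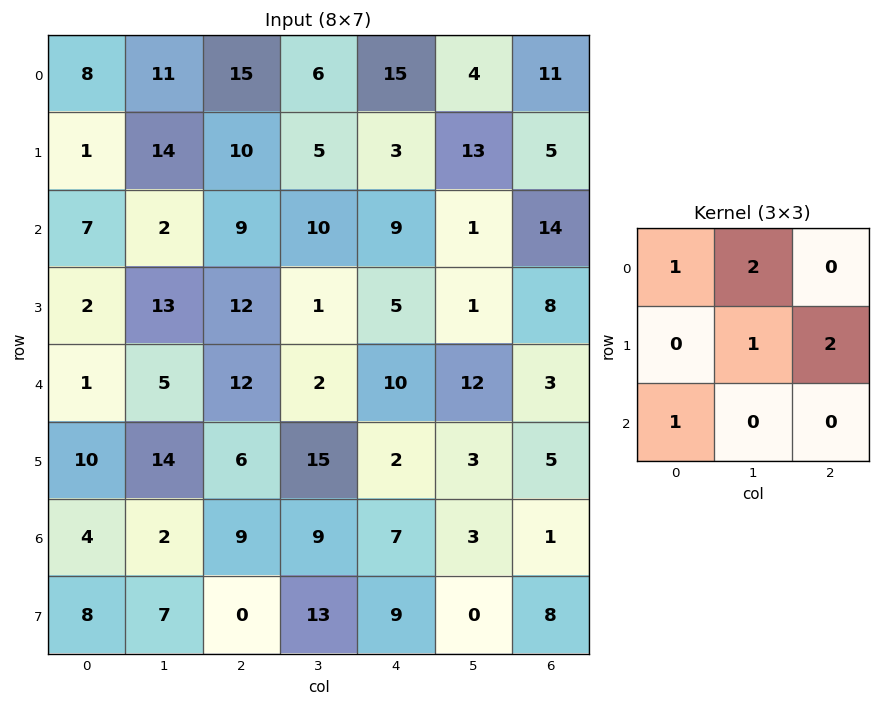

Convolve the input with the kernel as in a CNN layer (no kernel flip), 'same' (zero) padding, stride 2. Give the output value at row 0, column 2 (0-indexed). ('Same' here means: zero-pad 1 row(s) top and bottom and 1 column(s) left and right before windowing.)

28

The receptive field on the zero-padded input at this output position is [0 0 0 / 6 15 4 / 5 3 13]. Elementwise product with the kernel and sum: 0·1 + 0·2 + 15·1 + 4·2 + 5·1.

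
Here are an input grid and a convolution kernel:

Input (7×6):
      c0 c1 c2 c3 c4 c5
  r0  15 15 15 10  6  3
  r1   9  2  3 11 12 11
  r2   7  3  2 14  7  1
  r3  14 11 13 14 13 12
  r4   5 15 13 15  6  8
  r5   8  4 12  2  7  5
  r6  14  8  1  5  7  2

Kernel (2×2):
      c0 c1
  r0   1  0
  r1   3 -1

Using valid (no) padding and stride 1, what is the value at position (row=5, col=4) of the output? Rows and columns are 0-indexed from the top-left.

26

The receptive field on the input at this output position is [7 5 / 7 2]. Elementwise product with the kernel and sum: 7·1 + 7·3 + 2·-1.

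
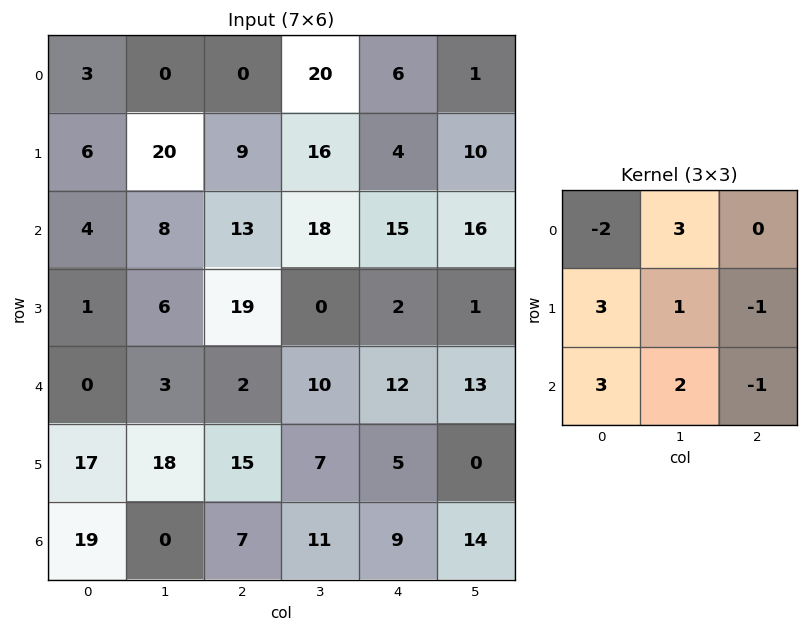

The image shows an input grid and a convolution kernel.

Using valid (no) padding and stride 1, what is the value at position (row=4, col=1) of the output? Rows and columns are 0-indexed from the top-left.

65

The receptive field on the input at this output position is [3 2 10 / 18 15 7 / 0 7 11]. Elementwise product with the kernel and sum: 3·-2 + 2·3 + 18·3 + 15·1 + 7·-1 + 0·3 + 7·2 + 11·-1.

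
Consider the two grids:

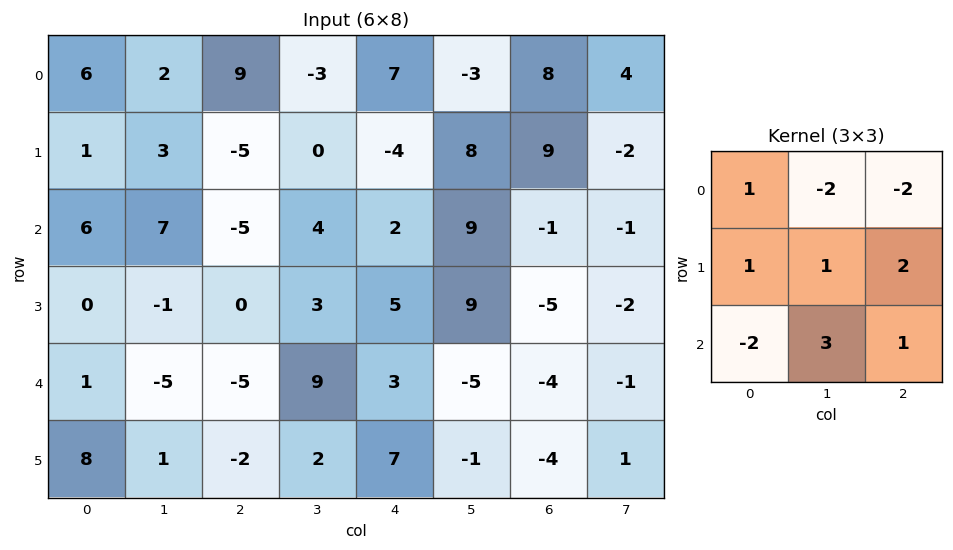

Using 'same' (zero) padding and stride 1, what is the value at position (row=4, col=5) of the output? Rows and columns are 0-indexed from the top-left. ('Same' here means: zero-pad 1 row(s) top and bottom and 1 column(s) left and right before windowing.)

The receptive field on the zero-padded input at this output position is [5 9 -5 / 3 -5 -4 / 7 -1 -4]. Elementwise product with the kernel and sum: 5·1 + 9·-2 + -5·-2 + 3·1 + -5·1 + -4·2 + 7·-2 + -1·3 + -4·1.

-34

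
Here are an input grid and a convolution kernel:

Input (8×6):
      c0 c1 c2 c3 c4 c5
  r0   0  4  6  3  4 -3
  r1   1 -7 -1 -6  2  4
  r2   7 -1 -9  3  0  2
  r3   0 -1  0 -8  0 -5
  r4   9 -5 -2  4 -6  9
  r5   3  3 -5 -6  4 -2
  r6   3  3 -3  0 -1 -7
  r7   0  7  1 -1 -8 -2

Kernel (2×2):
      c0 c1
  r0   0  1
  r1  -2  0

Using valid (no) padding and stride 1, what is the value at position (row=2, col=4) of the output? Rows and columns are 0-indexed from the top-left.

2

The receptive field on the input at this output position is [0 2 / 0 -5]. Elementwise product with the kernel and sum: 2·1 + 0·-2.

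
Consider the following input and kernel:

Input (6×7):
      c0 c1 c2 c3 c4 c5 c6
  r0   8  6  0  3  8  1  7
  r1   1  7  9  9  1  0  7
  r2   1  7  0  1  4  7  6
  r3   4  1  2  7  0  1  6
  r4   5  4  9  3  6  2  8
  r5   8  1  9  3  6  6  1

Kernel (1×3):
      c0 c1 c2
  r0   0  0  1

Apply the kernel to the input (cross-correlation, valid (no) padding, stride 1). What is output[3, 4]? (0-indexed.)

6

The receptive field on the input at this output position is [0 1 6]. Elementwise product with the kernel and sum: 6·1.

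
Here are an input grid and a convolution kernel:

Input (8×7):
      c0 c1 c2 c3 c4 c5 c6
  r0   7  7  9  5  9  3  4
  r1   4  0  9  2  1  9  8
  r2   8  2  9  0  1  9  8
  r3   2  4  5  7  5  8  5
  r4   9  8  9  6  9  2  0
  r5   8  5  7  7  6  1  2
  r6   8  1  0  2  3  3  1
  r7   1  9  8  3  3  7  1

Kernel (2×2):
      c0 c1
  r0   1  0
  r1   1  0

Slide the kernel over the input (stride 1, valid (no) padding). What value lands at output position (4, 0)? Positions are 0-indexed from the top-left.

The receptive field on the input at this output position is [9 8 / 8 5]. Elementwise product with the kernel and sum: 9·1 + 8·1.

17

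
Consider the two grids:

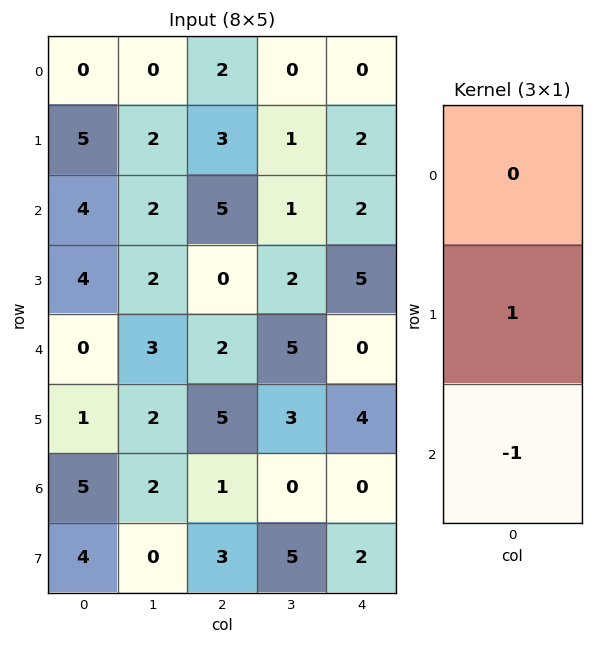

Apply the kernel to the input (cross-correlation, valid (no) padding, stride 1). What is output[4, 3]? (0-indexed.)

The receptive field on the input at this output position is [5 / 3 / 0]. Elementwise product with the kernel and sum: 3·1 + 0·-1.

3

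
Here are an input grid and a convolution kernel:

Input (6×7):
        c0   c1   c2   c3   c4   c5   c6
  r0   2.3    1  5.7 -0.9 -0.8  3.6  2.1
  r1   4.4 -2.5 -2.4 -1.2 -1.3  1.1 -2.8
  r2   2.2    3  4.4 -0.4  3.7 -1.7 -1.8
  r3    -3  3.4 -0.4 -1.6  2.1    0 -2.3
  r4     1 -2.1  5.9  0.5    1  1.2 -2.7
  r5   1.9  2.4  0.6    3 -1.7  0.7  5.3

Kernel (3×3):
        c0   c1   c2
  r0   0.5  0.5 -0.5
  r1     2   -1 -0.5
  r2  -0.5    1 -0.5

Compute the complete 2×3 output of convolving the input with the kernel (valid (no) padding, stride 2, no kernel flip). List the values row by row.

11 -4.6 -4.6
-14.35 -3.05 9.3

Output[0,0]: The receptive field on the input at this output position is [2.3 1 5.7 / 4.4 -2.5 -2.4 / 2.2 3 4.4]. Elementwise product with the kernel and sum: 2.3·0.5 + 1·0.5 + 5.7·-0.5 + 4.4·2 + -2.5·-1 + -2.4·-0.5 + 2.2·-0.5 + 3·1 + 4.4·-0.5.
Output[0,1]: The receptive field on the input at this output position is [5.7 -0.9 -0.8 / -2.4 -1.2 -1.3 / 4.4 -0.4 3.7]. Elementwise product with the kernel and sum: 5.7·0.5 + -0.9·0.5 + -0.8·-0.5 + -2.4·2 + -1.2·-1 + -1.3·-0.5 + 4.4·-0.5 + -0.4·1 + 3.7·-0.5.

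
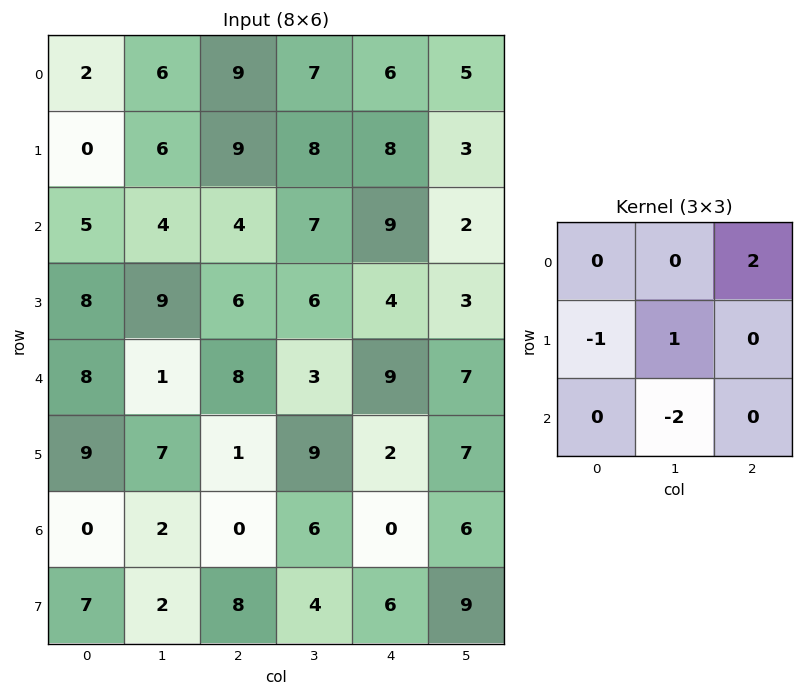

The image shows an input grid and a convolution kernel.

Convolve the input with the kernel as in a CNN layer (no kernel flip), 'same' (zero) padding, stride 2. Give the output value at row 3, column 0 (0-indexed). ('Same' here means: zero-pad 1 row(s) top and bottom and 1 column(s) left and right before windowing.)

0

The receptive field on the zero-padded input at this output position is [0 9 7 / 0 0 2 / 0 7 2]. Elementwise product with the kernel and sum: 7·2 + 0·-1 + 0·1 + 7·-2.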